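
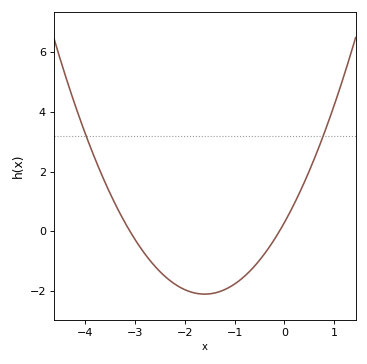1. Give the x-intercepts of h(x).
-3.1, -0.1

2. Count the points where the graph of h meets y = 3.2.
2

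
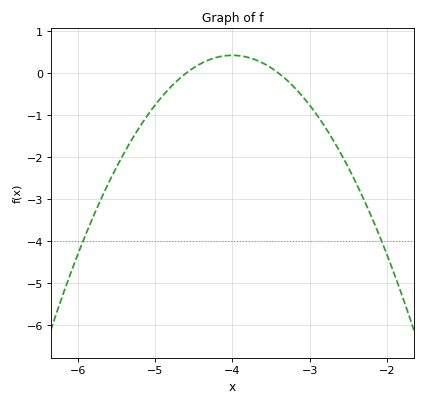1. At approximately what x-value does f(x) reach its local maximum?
-4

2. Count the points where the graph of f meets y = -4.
2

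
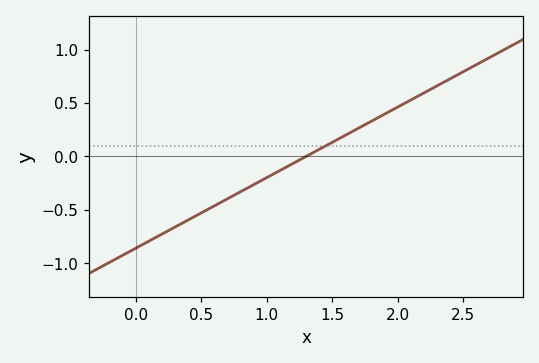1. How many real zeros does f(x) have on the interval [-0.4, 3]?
1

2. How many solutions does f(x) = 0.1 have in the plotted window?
1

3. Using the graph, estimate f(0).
-0.85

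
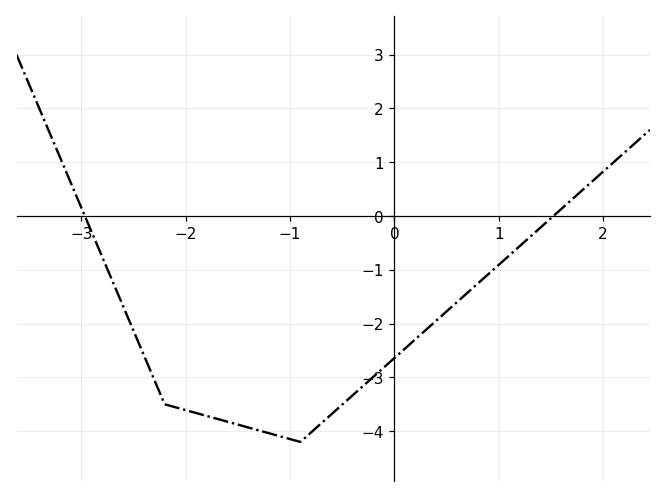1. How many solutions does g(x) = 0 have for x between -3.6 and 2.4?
2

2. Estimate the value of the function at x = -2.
-3.61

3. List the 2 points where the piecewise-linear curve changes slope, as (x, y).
(-2.2, -3.5); (-0.9, -4.2)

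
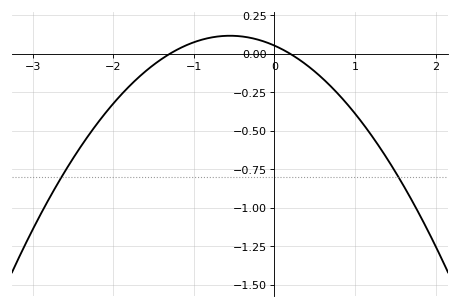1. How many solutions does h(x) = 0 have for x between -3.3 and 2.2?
2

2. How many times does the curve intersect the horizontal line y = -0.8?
2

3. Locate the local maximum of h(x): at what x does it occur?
-0.55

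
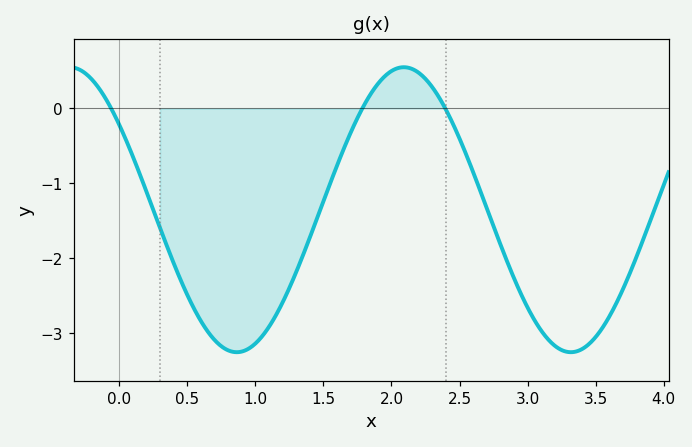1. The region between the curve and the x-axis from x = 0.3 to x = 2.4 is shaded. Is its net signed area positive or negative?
negative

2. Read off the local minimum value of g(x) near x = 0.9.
-3.2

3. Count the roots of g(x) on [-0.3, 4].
3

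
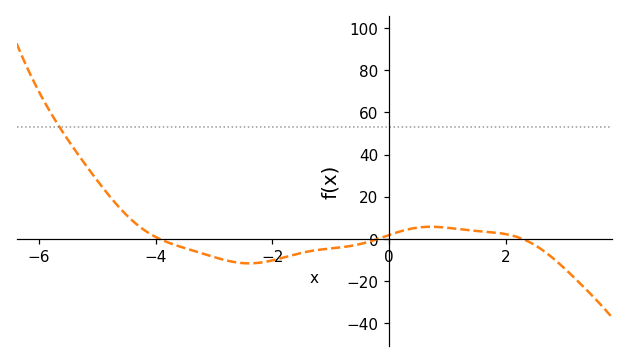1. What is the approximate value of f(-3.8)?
-2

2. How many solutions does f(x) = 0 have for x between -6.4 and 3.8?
3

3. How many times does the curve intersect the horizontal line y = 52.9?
1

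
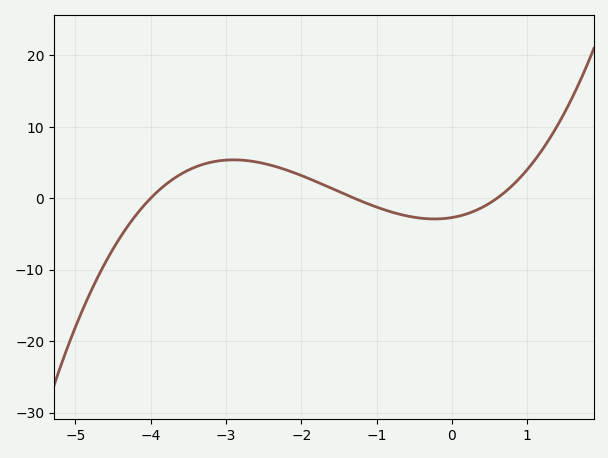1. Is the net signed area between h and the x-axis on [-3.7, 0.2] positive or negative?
positive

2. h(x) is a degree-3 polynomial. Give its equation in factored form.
y = 0.87(x + 4)(x + 1.3)(x - 0.6)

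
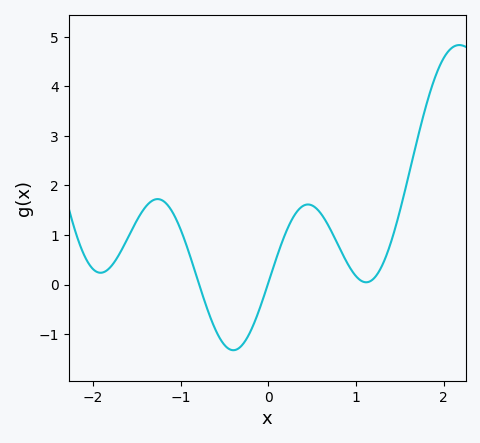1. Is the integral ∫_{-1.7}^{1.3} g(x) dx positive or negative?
positive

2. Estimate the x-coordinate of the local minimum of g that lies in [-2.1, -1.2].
-1.92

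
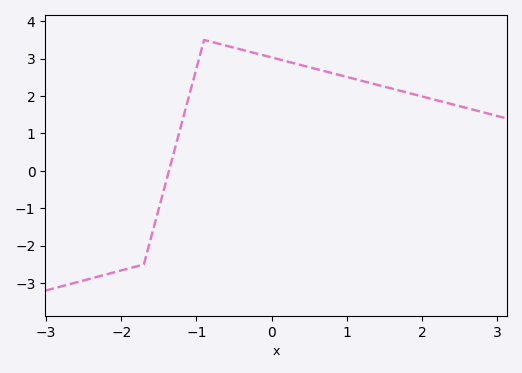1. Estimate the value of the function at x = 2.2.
1.89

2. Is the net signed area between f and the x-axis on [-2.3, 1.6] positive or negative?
positive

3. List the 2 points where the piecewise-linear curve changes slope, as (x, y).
(-1.7, -2.5); (-0.9, 3.5)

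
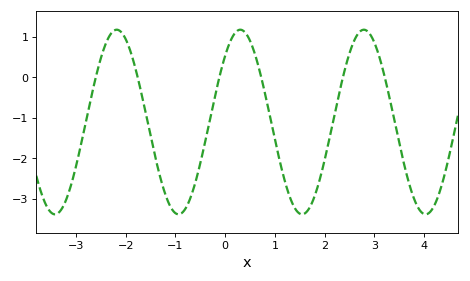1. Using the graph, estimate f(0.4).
1.1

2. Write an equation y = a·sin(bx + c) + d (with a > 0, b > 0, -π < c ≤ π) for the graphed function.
y = 2.28sin(2.5x + 0.8) - 1.11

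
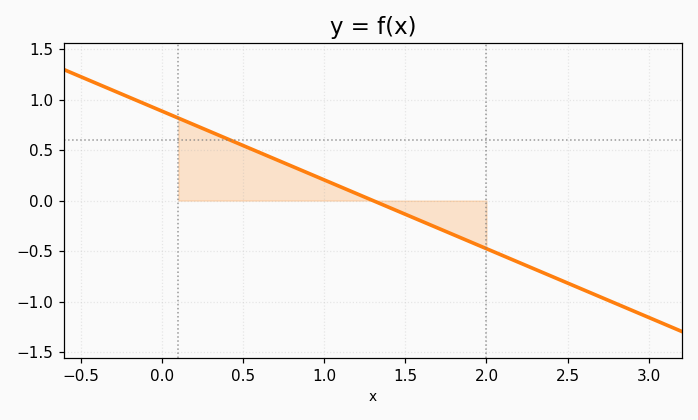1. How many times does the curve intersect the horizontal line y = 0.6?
1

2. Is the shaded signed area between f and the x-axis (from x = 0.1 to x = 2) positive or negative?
positive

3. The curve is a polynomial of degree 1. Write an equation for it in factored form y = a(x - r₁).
y = -0.68(x - 1.3)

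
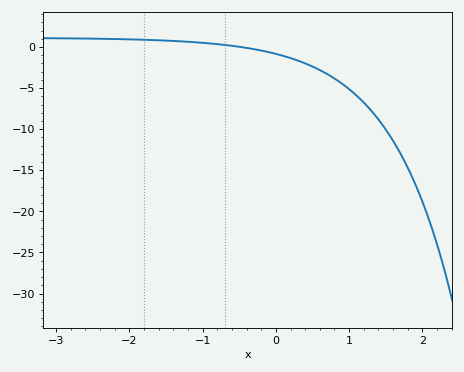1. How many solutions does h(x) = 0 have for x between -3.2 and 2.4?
1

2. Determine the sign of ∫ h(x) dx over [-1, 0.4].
negative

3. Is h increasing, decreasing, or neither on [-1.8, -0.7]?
decreasing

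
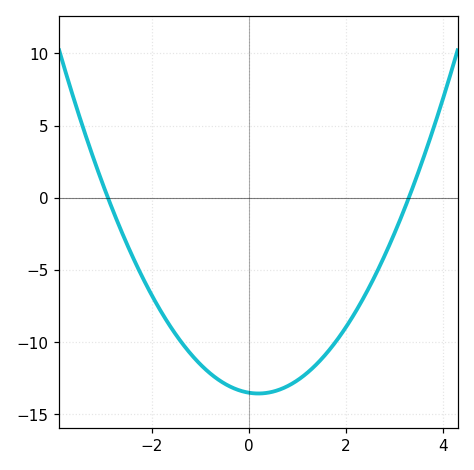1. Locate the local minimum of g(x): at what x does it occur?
0.2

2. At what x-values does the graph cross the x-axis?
-2.8, 3.2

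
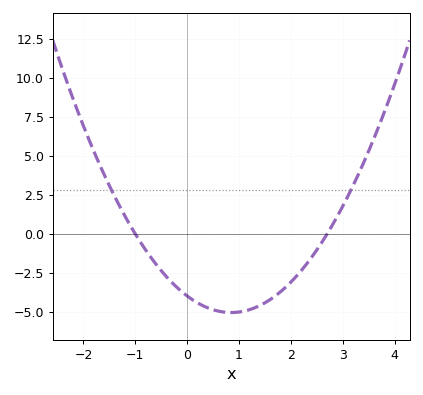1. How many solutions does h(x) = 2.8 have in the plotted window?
2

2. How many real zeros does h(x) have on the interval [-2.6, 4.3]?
2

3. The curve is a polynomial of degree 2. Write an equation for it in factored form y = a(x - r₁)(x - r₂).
y = 1.47(x + 1)(x - 2.7)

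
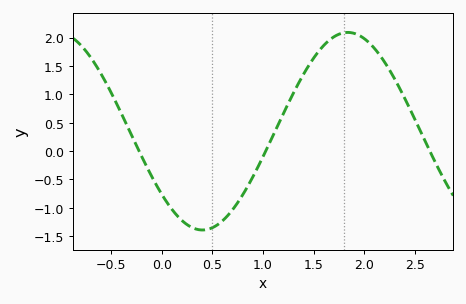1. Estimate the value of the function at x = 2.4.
0.923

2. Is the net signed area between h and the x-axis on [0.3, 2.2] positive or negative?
positive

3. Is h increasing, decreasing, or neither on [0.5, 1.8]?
increasing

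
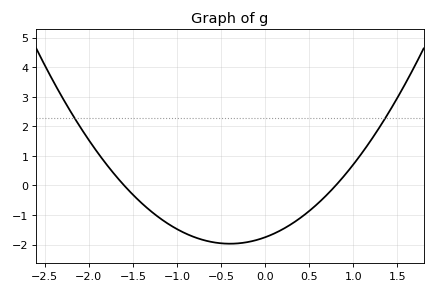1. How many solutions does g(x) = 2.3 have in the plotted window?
2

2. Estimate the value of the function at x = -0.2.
-1.92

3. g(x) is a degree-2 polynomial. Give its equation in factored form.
y = 1.37(x + 1.6)(x - 0.8)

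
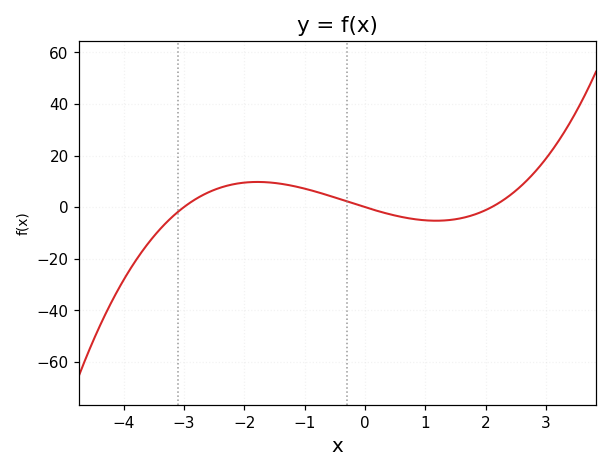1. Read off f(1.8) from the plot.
-4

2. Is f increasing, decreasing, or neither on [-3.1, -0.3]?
neither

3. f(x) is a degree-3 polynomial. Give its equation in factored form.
y = 1.16(x + 3)(x - 0)(x - 2.1)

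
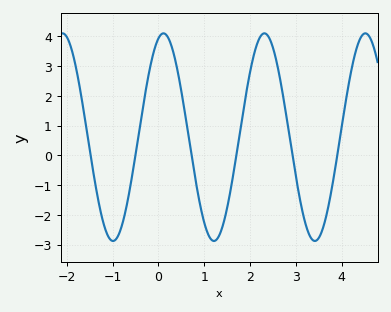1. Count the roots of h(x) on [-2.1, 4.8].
6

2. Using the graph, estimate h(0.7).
0.218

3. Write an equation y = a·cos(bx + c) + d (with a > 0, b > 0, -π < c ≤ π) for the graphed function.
y = 3.49cos(2.85x - 0.312) + 0.61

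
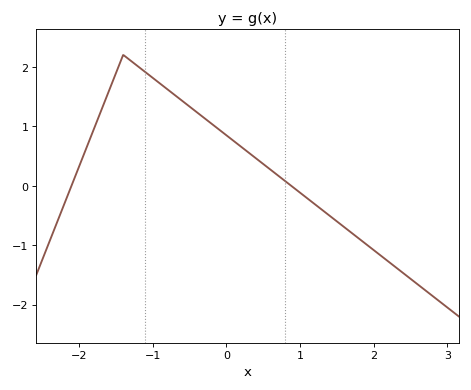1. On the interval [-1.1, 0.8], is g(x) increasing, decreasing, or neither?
decreasing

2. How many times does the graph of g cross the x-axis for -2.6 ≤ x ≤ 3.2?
2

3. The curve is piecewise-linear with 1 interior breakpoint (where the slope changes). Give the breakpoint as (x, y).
(-1.4, 2.2)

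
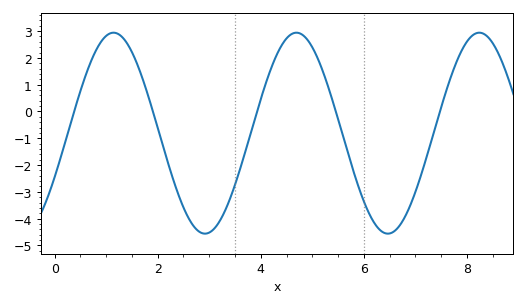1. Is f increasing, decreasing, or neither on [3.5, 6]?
neither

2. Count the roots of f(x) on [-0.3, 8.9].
5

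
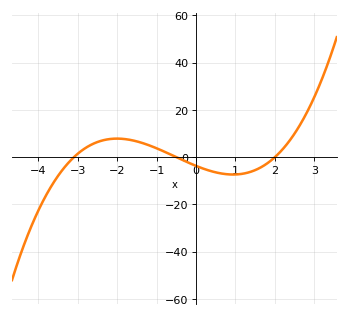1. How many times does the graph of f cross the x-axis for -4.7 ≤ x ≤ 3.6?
3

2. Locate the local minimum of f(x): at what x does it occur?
1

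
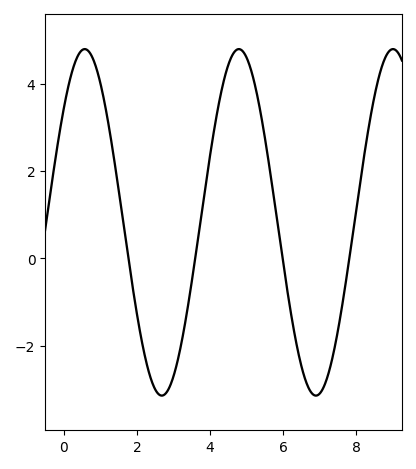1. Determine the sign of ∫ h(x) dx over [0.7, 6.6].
positive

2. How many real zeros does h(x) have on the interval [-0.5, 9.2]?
4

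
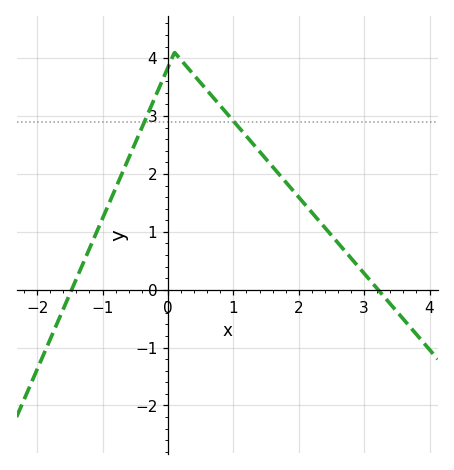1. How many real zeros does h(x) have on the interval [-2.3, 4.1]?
2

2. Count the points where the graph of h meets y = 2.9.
2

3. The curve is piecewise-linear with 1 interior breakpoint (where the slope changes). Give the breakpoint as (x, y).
(0.1, 4.1)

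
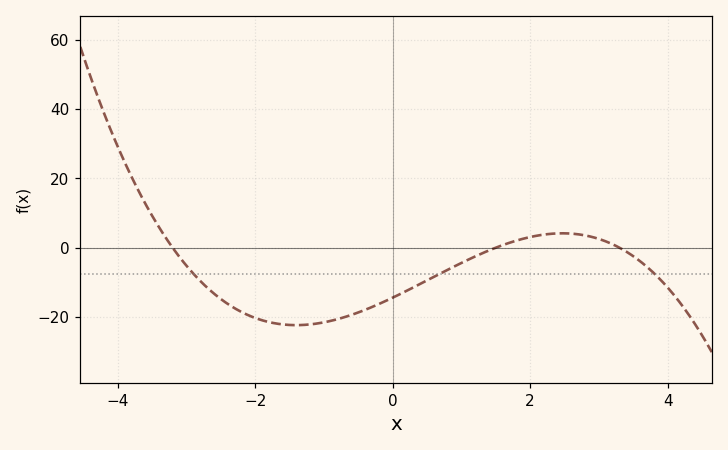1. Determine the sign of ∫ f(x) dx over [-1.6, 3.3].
negative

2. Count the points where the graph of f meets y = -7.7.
3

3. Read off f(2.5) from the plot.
4.15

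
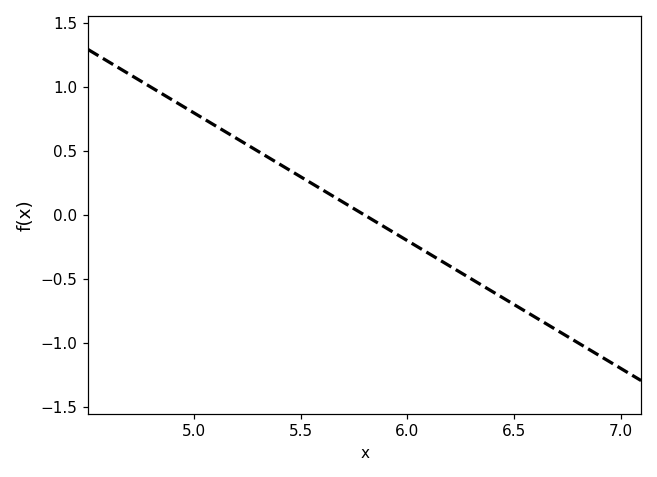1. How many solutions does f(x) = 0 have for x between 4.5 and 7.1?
1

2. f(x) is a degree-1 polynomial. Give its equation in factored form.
y = -1(x - 5.8)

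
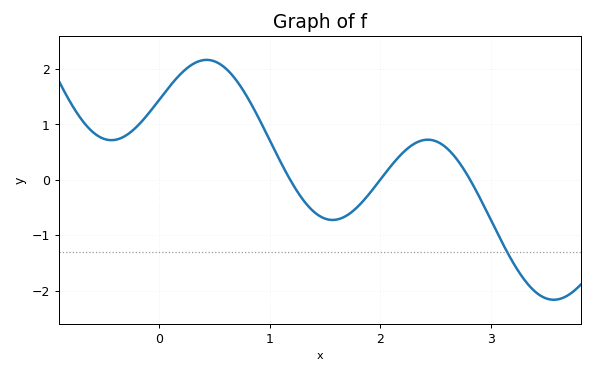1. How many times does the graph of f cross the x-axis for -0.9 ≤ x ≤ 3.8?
3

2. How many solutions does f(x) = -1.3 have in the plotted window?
1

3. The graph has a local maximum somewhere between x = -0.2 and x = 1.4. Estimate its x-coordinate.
0.4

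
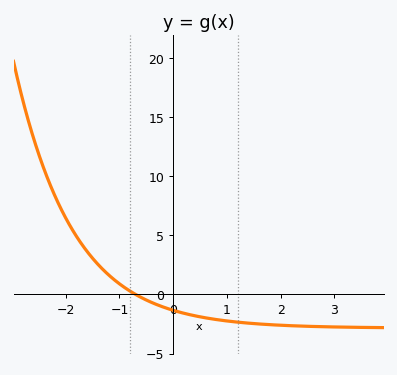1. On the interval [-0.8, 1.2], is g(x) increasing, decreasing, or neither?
decreasing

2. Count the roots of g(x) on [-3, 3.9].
1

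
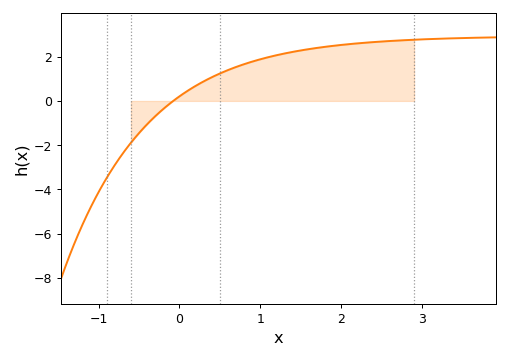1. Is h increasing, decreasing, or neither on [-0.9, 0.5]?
increasing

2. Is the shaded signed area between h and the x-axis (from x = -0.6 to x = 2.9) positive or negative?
positive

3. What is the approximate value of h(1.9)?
2.4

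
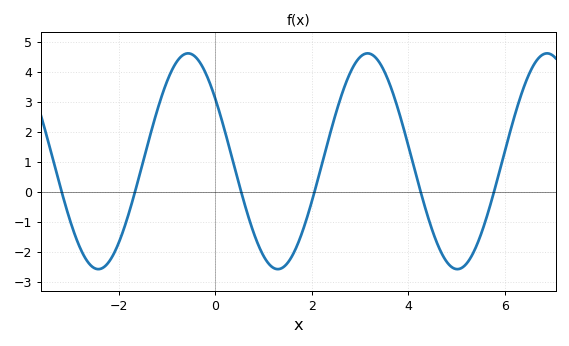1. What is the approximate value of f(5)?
-2.58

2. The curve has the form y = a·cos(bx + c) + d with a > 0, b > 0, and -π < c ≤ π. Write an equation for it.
y = 3.6cos(1.69x + 0.952) + 1.02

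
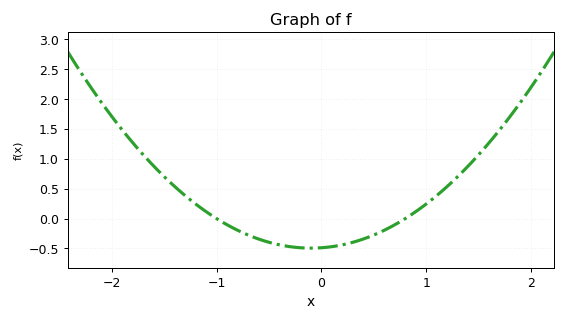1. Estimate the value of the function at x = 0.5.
-0.25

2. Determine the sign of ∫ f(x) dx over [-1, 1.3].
negative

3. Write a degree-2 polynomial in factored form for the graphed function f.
y = 0.61(x + 1)(x - 0.8)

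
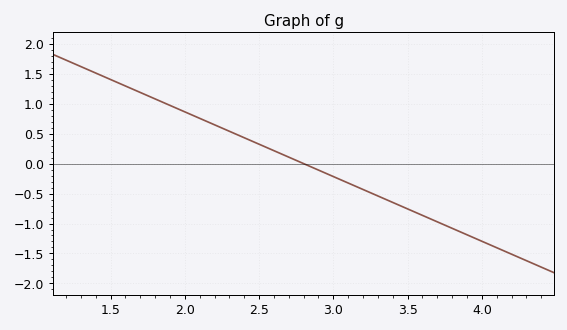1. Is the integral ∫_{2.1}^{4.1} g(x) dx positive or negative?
negative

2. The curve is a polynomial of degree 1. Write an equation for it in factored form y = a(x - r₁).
y = -1.08(x - 2.8)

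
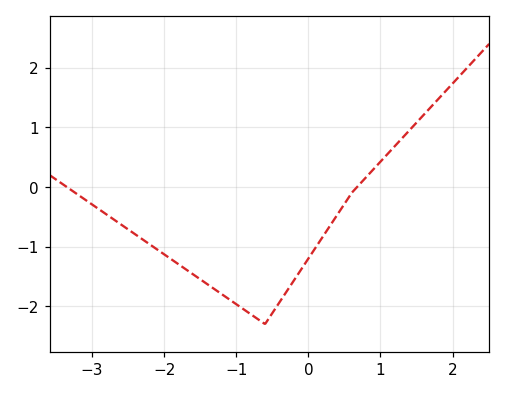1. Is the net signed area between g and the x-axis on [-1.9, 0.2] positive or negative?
negative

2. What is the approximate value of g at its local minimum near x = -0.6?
-2.3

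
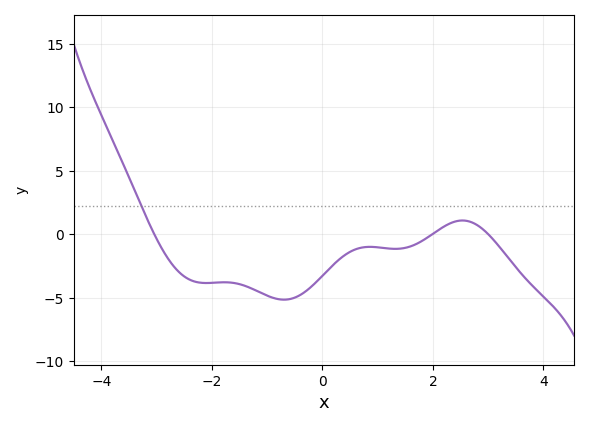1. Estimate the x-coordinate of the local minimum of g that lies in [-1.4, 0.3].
-0.6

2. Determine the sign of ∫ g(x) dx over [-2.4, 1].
negative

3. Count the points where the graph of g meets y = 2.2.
1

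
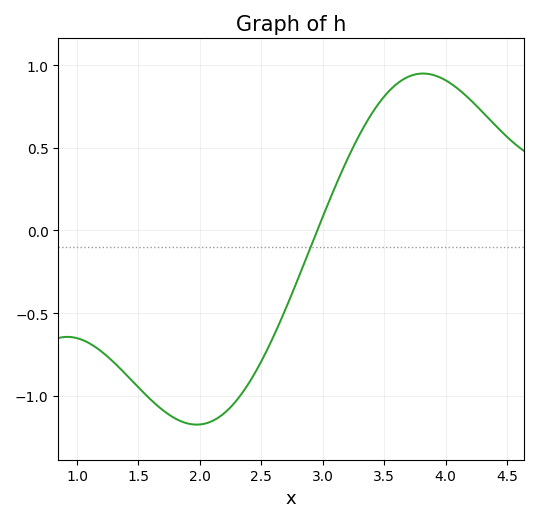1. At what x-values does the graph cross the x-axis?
3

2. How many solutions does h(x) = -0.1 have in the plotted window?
1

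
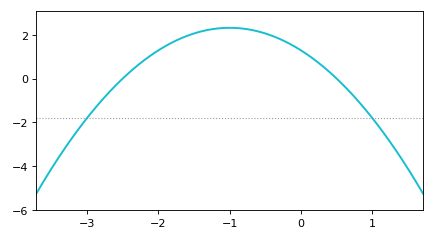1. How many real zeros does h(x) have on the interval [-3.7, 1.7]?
2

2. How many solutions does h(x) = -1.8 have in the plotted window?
2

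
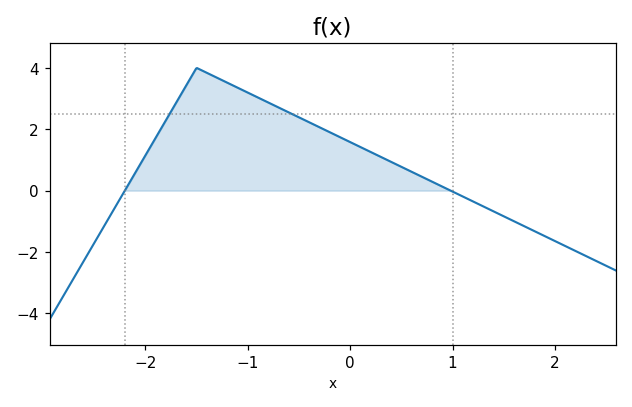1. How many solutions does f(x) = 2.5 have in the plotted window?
2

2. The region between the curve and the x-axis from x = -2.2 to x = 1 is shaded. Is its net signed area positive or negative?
positive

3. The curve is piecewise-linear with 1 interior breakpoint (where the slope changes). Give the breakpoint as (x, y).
(-1.5, 4)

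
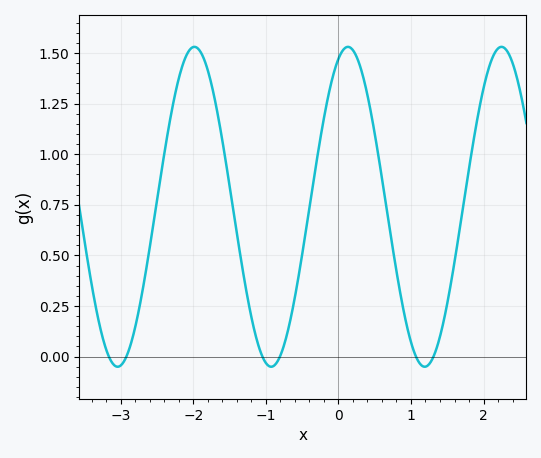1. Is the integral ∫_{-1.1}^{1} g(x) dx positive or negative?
positive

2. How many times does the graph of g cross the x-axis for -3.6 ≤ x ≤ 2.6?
6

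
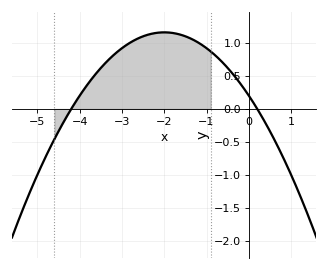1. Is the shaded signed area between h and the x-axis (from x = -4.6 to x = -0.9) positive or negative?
positive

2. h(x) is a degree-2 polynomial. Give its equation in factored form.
y = -0.24(x + 4.2)(x - 0.2)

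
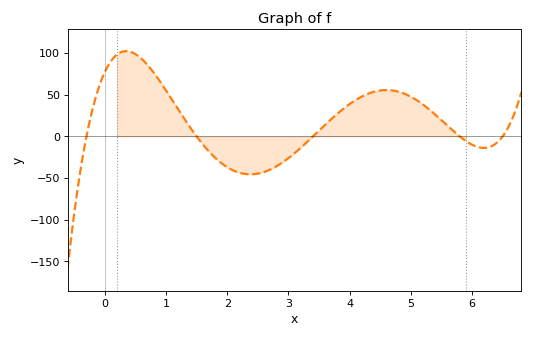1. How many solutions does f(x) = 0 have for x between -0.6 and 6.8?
5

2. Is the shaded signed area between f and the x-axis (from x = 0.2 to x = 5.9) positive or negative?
positive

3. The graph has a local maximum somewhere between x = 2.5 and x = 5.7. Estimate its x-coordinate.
4.6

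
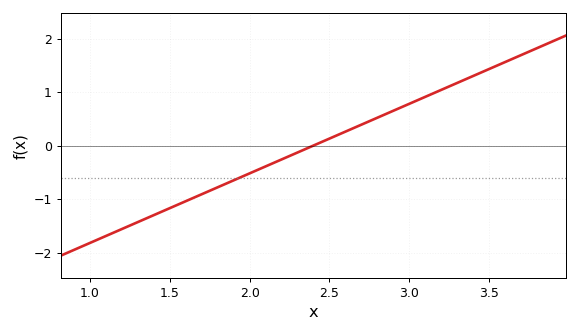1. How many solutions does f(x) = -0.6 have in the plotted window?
1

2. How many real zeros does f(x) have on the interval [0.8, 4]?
1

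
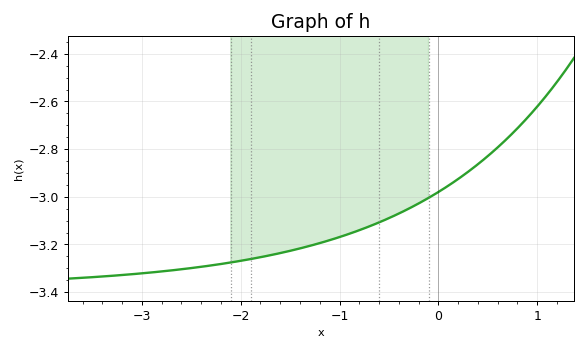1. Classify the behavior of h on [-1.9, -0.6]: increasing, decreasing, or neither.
increasing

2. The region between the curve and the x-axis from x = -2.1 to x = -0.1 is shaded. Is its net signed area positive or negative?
negative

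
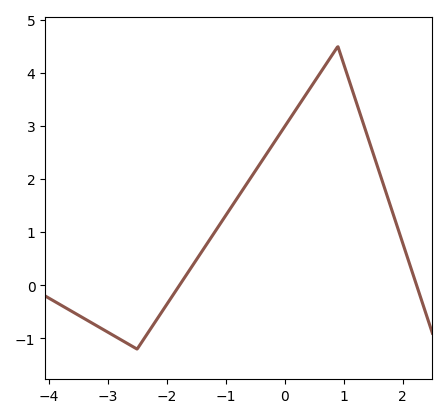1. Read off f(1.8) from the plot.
1.5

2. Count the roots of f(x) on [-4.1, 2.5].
2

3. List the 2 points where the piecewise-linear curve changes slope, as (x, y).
(-2.5, -1.2); (0.9, 4.5)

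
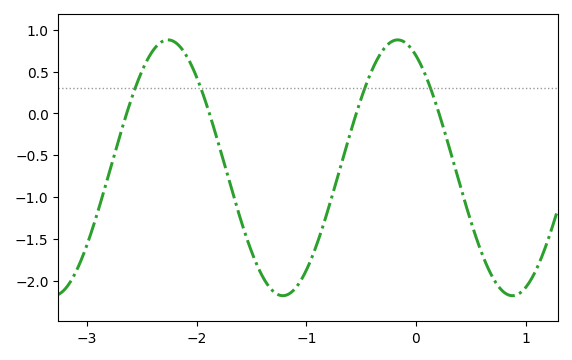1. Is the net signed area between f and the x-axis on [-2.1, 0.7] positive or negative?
negative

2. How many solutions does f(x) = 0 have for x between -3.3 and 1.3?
4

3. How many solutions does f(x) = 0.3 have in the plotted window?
4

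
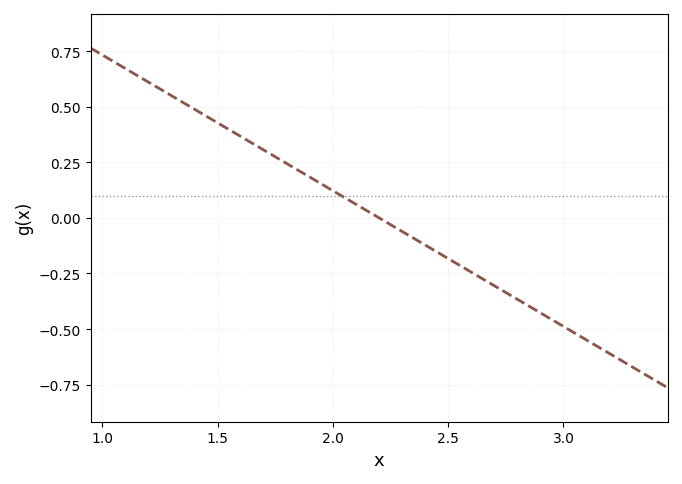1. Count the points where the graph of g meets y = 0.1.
1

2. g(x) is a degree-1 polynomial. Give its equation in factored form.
y = -0.61(x - 2.2)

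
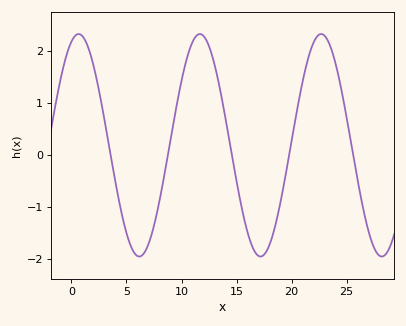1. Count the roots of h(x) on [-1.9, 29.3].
5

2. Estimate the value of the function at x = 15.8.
-1.3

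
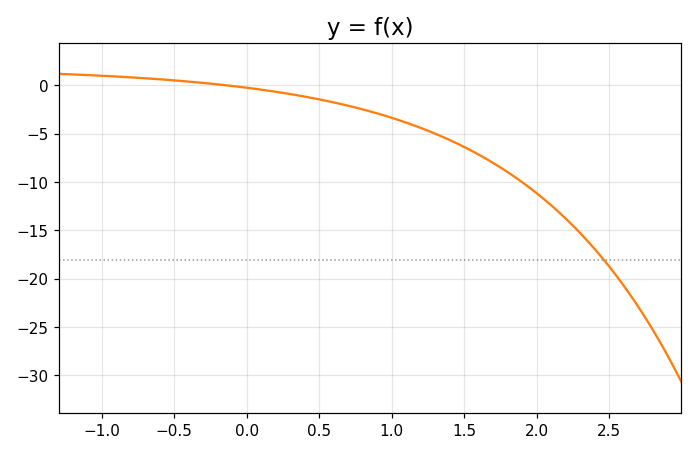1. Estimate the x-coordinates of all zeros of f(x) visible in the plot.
-0.1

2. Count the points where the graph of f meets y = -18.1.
1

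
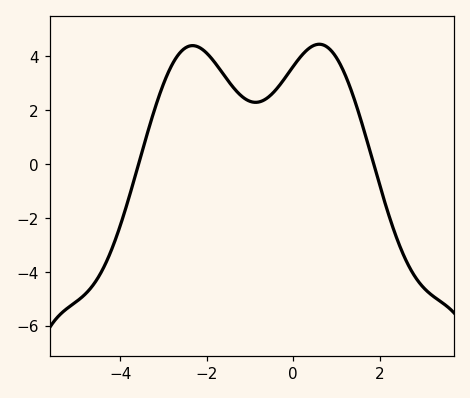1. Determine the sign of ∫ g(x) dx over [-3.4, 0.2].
positive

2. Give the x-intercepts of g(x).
-3.58, 1.86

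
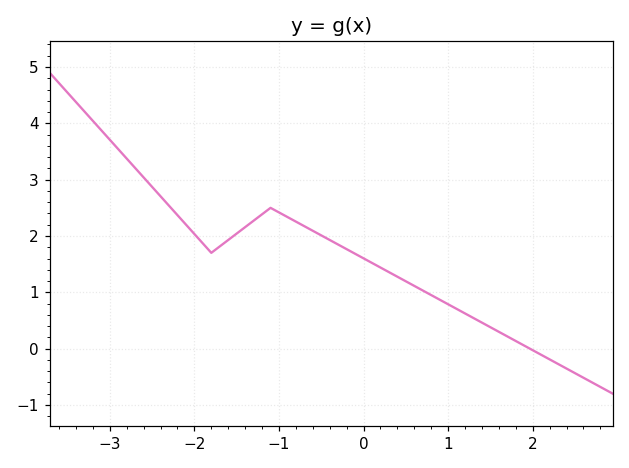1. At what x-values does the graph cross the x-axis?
2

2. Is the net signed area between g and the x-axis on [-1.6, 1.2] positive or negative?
positive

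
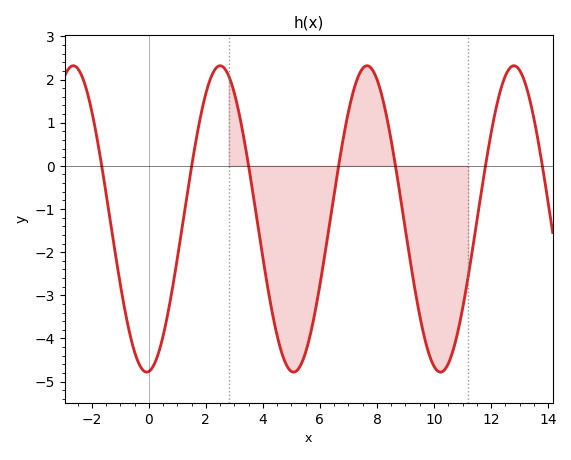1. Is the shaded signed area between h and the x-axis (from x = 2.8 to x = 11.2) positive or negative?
negative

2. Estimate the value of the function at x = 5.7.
-3.8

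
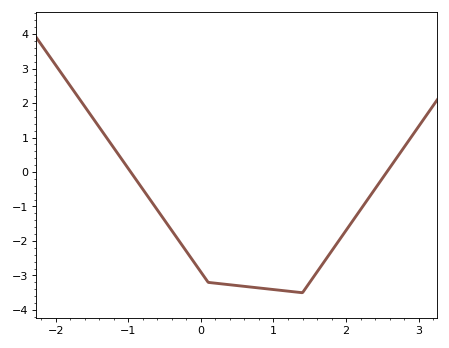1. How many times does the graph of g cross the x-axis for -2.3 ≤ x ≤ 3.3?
2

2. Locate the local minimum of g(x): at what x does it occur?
1.4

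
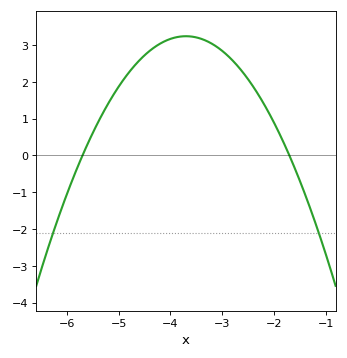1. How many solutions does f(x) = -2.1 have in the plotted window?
2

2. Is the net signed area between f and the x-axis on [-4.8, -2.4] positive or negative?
positive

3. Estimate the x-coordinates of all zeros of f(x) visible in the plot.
-5.7, -1.7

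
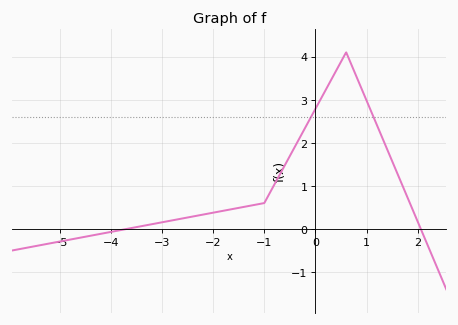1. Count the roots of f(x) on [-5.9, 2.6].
2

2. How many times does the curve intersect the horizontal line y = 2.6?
2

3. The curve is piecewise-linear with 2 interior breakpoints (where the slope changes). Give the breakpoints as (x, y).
(-1, 0.6); (0.6, 4.1)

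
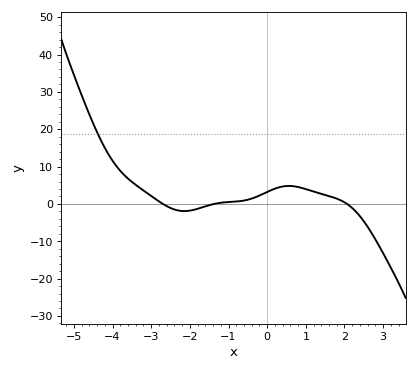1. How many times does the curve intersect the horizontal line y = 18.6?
1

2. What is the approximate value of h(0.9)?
4.27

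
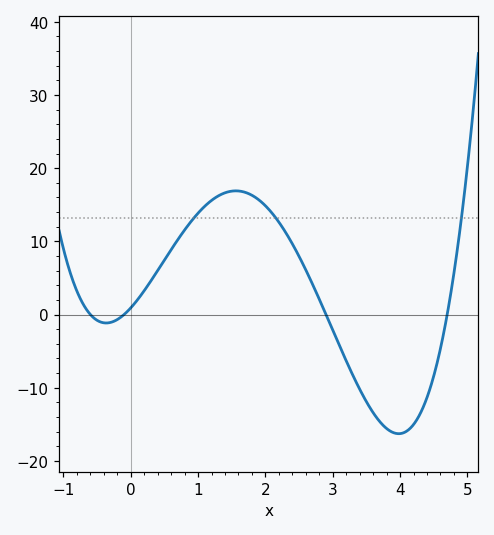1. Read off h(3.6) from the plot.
-13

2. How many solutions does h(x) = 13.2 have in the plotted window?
3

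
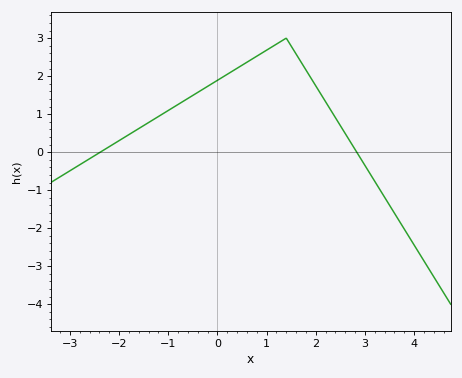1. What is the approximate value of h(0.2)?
2.05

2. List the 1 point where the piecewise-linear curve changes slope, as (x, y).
(1.4, 3)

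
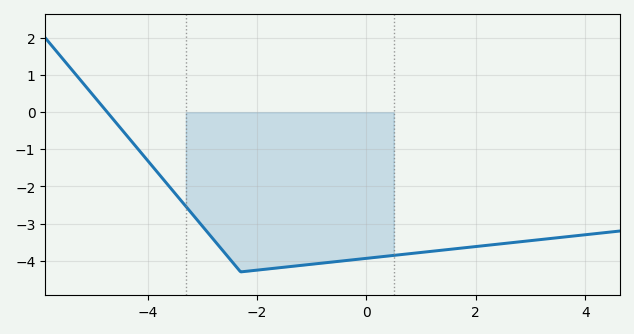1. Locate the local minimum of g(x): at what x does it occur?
-2.3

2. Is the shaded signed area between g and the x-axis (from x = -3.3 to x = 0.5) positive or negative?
negative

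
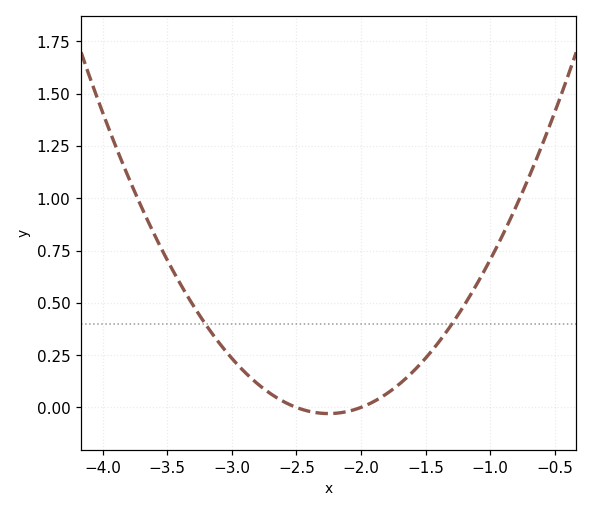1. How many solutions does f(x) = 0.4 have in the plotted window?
2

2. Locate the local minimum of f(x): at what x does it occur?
-2.2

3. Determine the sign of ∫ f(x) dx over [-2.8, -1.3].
positive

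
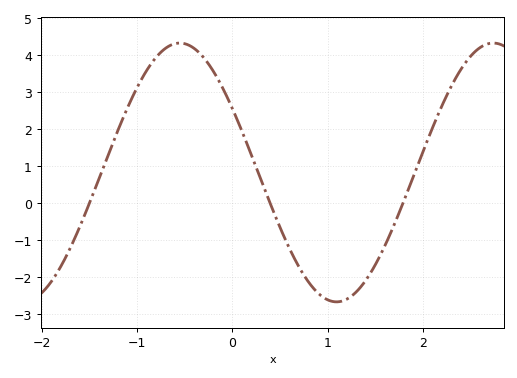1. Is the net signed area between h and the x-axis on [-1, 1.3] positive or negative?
positive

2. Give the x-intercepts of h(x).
-1.5, 0.4, 1.8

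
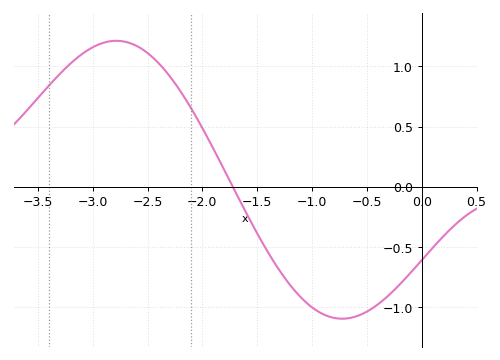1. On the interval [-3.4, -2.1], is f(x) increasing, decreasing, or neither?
neither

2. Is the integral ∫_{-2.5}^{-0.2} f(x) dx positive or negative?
negative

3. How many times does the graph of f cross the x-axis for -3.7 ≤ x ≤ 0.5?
1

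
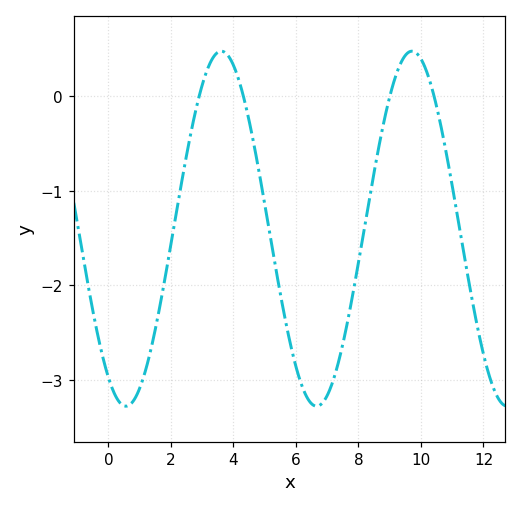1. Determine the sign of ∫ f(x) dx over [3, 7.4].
negative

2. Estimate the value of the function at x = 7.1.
-3.09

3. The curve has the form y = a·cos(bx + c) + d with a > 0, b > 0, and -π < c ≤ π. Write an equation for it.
y = 1.88cos(1.03x + 2.56) - 1.4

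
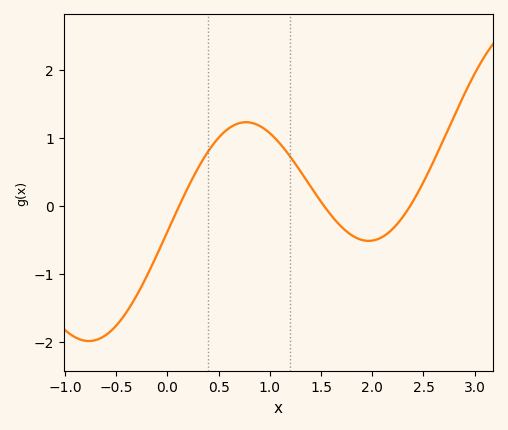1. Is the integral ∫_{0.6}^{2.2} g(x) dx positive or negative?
positive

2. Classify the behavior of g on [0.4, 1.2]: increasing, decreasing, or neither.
neither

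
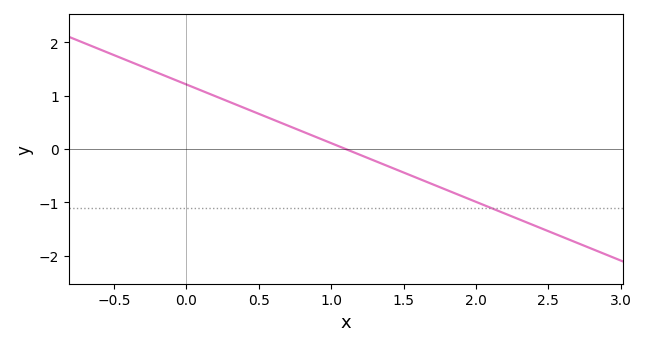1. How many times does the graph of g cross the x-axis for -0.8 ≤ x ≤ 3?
1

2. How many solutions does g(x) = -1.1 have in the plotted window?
1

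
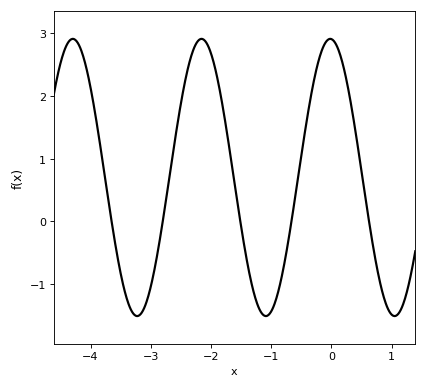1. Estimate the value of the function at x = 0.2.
2.5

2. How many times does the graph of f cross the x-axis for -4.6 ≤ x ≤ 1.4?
5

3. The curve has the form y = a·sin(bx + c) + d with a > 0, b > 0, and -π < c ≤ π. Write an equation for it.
y = 2.21sin(2.9x + 1.6) + 0.7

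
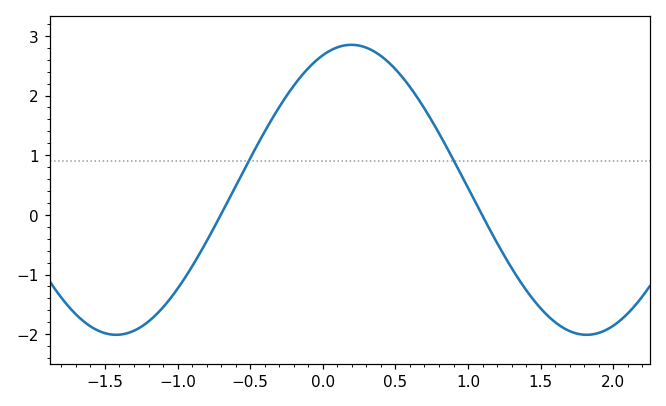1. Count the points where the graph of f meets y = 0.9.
2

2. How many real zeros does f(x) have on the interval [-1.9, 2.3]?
2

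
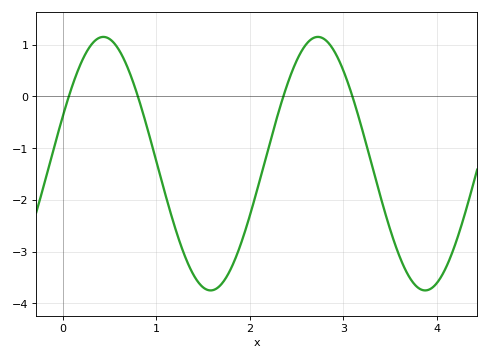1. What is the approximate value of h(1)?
-1.3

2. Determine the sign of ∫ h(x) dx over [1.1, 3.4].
negative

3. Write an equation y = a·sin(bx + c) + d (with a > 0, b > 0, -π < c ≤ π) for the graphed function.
y = 2.45sin(2.7x + 0.38) - 1.3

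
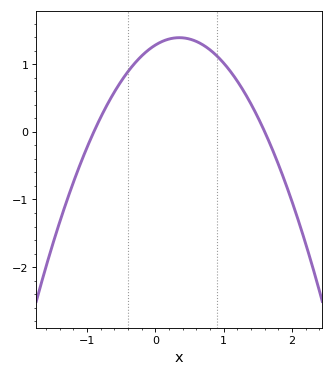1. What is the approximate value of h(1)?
1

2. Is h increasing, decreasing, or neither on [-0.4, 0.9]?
neither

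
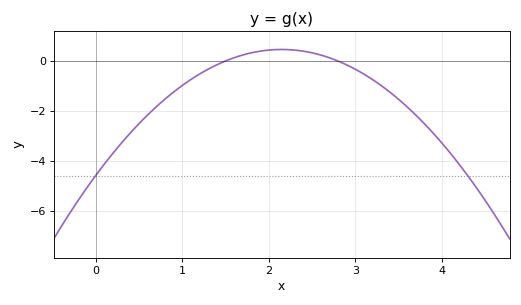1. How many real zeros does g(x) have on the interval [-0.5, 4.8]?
2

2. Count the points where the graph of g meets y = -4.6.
2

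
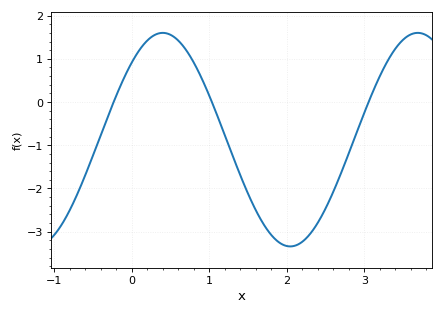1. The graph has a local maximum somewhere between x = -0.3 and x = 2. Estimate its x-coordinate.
0.4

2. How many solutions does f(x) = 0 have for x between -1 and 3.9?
3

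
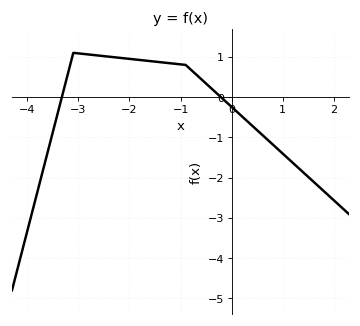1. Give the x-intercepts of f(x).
-3.32, -0.21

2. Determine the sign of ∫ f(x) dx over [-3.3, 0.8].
positive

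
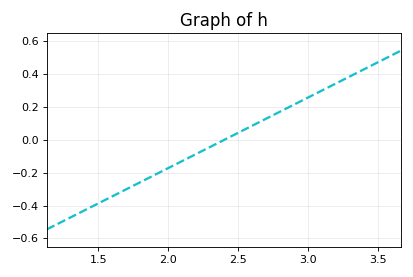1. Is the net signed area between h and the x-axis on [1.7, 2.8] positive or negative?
negative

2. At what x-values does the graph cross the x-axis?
2.4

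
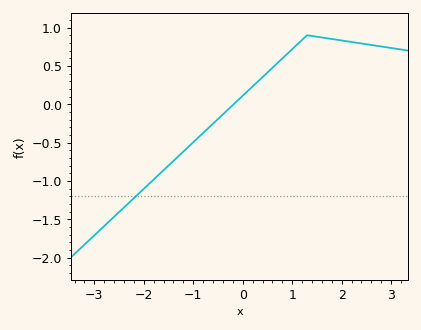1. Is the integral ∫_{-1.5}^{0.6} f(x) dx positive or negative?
negative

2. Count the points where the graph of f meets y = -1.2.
1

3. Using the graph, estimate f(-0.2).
-0.011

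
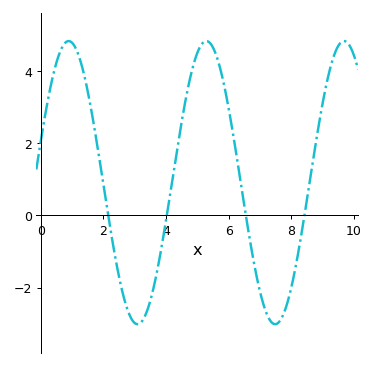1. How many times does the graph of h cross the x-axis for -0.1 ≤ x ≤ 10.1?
4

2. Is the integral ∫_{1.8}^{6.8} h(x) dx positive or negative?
positive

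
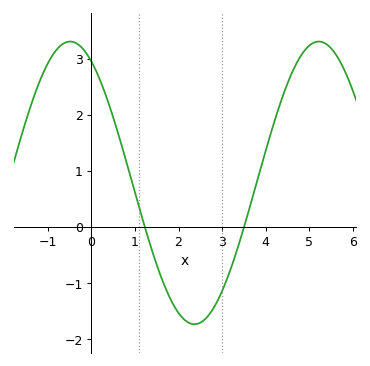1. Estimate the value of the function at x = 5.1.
3.29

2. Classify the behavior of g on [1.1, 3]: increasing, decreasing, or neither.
neither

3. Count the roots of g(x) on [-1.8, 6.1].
2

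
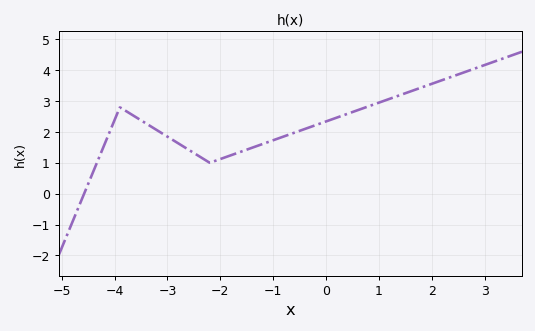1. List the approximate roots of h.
-4.58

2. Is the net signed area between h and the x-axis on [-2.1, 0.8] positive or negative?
positive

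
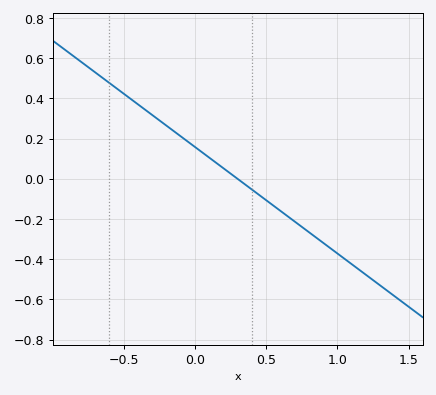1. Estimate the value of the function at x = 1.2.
-0.48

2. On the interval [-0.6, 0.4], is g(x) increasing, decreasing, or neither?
decreasing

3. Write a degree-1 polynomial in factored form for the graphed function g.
y = -0.53(x - 0.3)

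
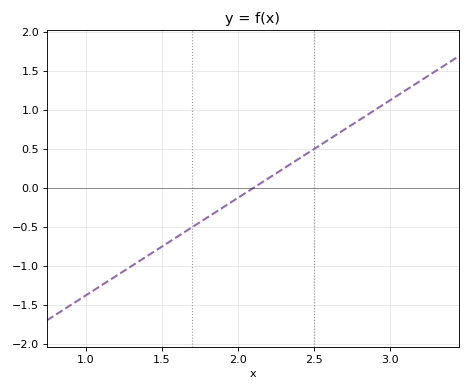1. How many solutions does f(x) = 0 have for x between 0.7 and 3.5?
1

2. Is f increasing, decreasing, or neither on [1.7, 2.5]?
increasing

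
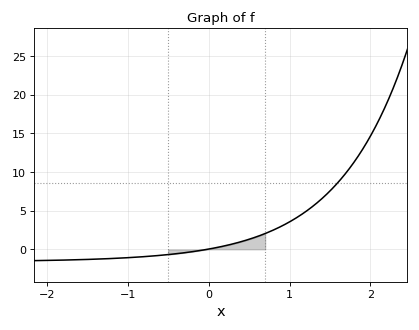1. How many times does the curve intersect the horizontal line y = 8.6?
1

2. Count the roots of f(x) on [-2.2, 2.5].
1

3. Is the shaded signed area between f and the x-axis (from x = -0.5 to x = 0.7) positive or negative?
positive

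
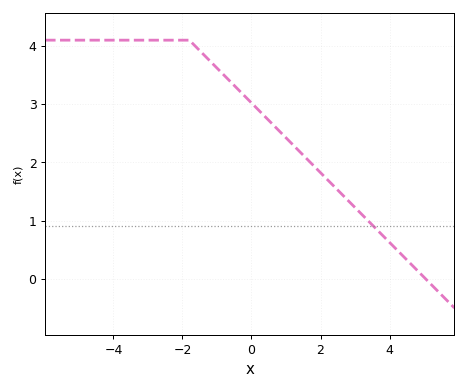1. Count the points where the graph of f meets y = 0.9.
1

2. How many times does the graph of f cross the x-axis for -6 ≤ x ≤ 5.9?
1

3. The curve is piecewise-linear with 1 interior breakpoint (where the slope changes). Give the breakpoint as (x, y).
(-1.8, 4.1)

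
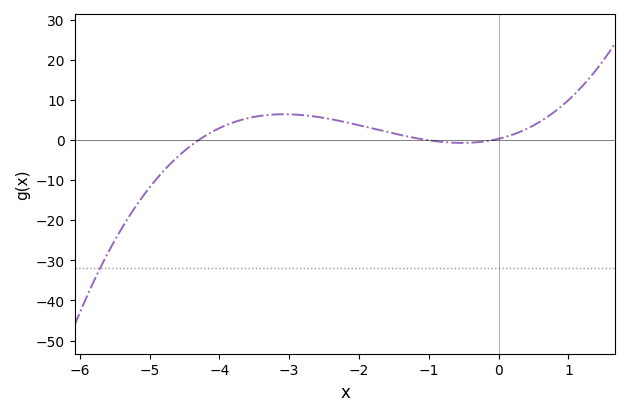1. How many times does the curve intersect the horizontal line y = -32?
1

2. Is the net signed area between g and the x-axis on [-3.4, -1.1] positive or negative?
positive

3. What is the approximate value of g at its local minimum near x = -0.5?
-0.655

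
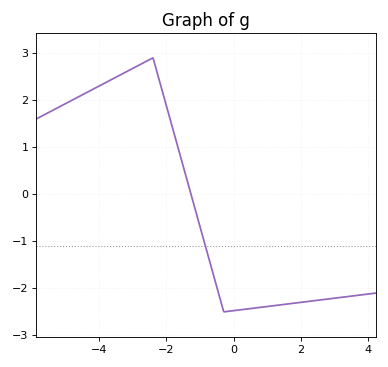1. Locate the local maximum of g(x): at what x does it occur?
-2.4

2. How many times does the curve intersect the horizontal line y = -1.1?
1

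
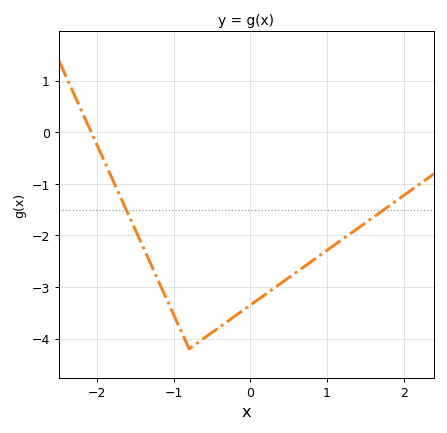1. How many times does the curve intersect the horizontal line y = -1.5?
2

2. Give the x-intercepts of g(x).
-2.1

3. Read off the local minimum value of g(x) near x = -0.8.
-4.2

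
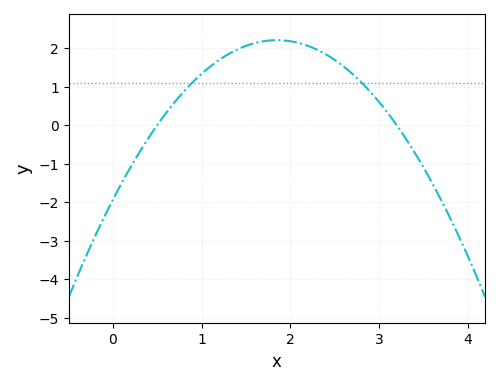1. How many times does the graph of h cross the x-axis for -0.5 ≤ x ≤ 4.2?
2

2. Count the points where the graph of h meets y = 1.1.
2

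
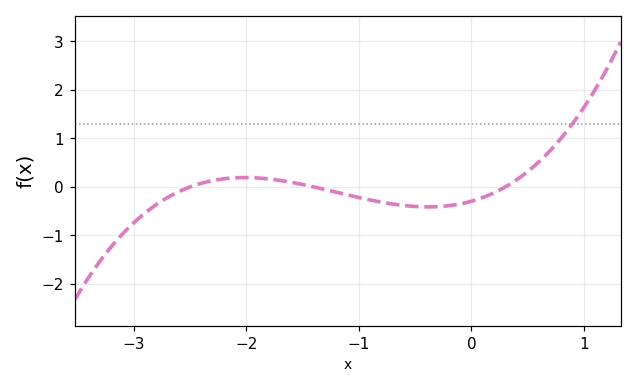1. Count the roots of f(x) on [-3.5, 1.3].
3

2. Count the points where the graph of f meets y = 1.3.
1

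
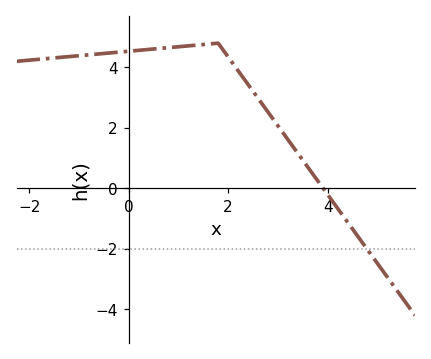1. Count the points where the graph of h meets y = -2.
1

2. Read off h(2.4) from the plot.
3.4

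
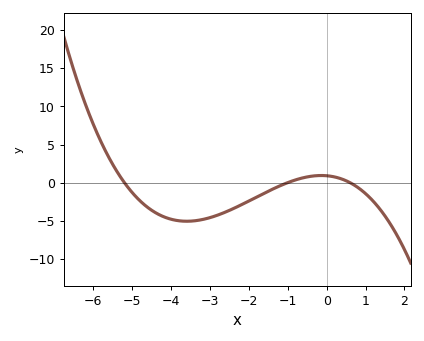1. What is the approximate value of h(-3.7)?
-5.05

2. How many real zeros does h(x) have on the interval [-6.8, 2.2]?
3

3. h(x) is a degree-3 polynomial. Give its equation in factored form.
y = -0.29(x + 5.2)(x + 1)(x - 0.6)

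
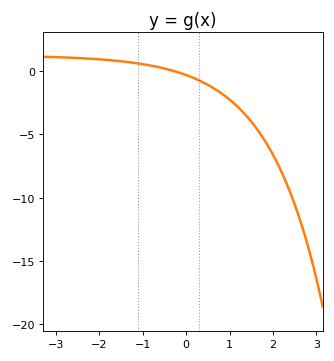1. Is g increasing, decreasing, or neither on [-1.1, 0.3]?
decreasing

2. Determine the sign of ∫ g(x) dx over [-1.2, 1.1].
negative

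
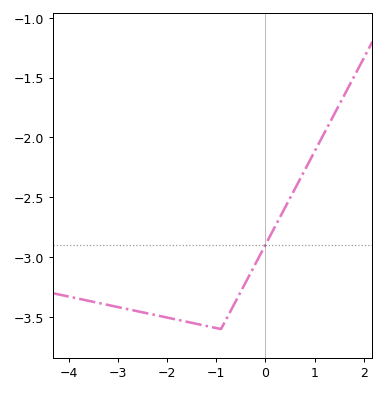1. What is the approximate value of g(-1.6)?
-3.54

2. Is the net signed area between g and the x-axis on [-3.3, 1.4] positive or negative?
negative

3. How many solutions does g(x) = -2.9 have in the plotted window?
1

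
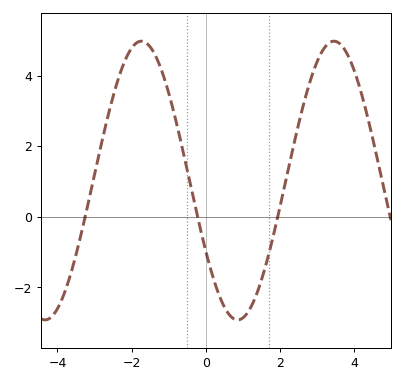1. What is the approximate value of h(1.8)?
-0.6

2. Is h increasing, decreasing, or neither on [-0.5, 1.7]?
neither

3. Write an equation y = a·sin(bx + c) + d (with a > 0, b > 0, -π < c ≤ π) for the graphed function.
y = 3.95sin(1.2x - 2.6) + 1.03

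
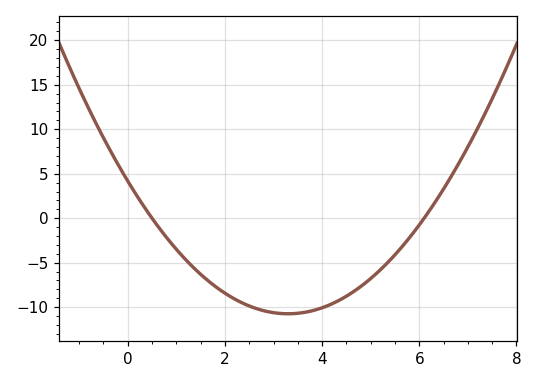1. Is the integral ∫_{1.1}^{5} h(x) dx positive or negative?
negative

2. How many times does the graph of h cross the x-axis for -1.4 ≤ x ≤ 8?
2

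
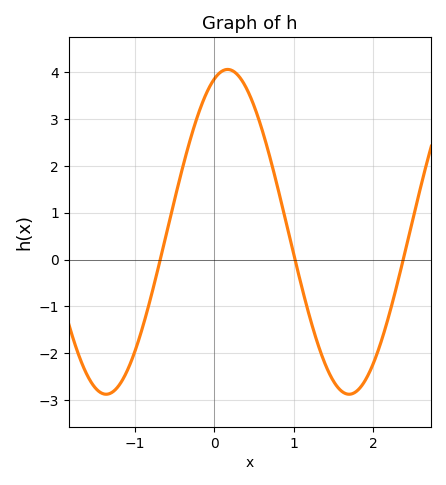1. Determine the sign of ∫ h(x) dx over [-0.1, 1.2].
positive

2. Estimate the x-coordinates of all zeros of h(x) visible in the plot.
-0.684, 1.02, 2.38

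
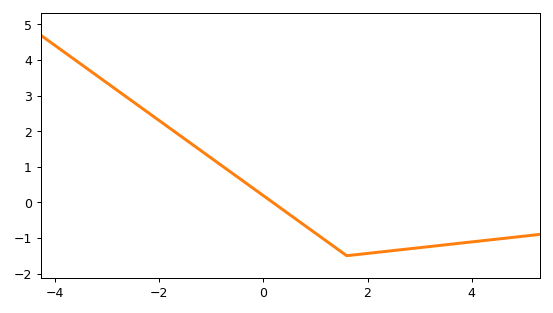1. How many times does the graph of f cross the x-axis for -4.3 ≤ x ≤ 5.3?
1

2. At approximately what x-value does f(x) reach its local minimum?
1.6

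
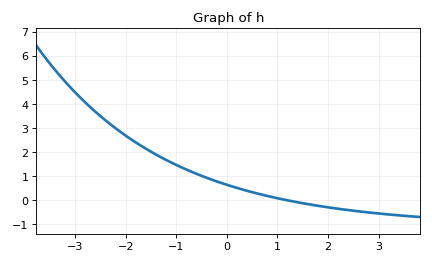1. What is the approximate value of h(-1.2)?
1.7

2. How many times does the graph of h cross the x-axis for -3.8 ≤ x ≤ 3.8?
1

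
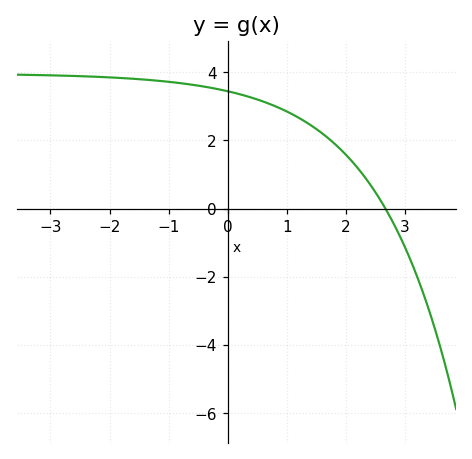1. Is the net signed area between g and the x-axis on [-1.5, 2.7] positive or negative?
positive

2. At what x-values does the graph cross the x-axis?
2.7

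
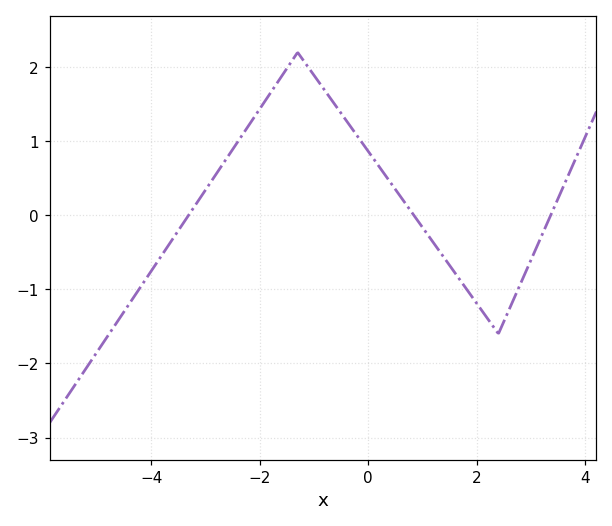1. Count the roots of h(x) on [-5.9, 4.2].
3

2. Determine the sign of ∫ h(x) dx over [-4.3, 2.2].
positive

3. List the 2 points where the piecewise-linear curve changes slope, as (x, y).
(-1.3, 2.2); (2.4, -1.6)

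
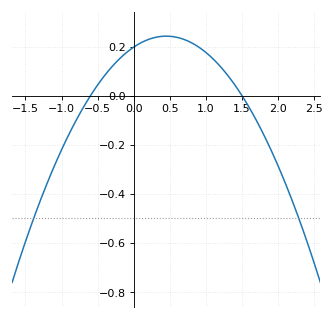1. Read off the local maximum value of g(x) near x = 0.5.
0.24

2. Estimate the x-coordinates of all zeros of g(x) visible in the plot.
-0.6, 1.5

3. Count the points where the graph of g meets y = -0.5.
2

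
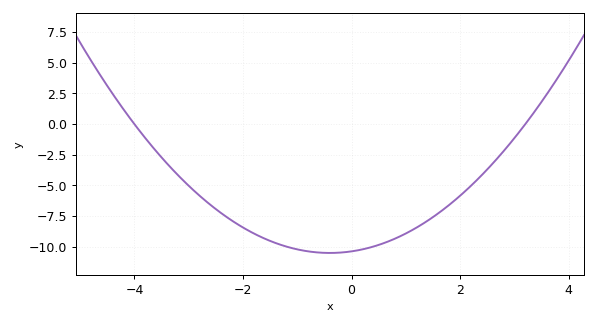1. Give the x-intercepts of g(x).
-4, 3.2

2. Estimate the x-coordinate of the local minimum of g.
-0.4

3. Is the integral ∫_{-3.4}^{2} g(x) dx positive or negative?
negative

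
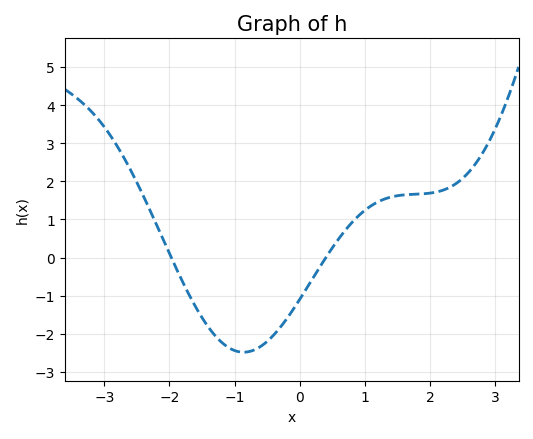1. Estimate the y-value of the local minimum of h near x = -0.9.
-2.48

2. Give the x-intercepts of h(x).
-1.97, 0.402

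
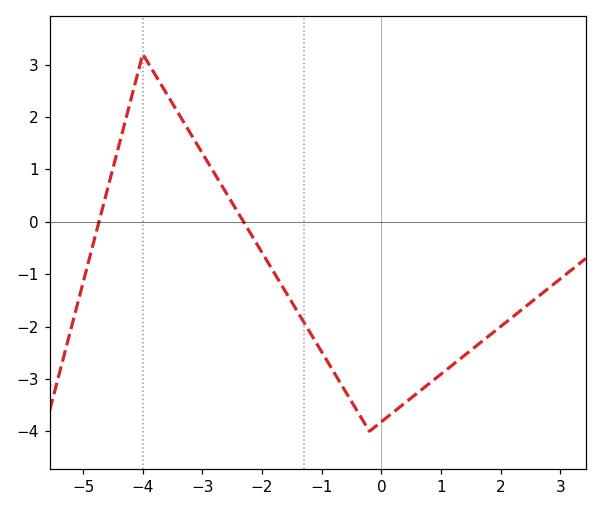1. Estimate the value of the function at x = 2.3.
-1.73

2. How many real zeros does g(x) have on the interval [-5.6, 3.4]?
2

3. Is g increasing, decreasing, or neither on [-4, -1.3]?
decreasing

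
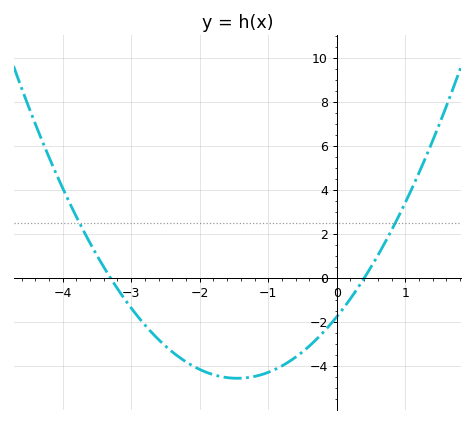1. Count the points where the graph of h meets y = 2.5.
2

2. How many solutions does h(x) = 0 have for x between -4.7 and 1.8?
2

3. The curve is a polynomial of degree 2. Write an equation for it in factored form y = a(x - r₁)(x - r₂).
y = 1.33(x + 3.3)(x - 0.4)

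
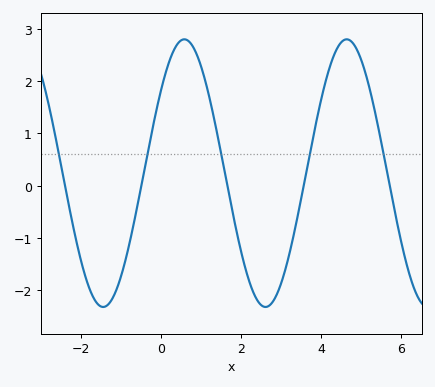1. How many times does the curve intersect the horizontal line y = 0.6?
5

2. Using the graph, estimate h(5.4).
1.2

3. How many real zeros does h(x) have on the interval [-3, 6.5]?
5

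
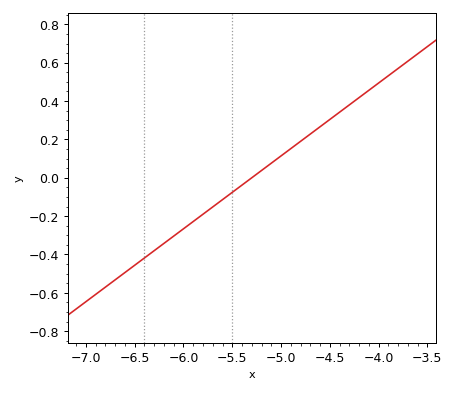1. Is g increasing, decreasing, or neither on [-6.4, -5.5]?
increasing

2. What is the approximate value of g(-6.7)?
-0.532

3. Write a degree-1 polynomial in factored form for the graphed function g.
y = 0.38(x + 5.3)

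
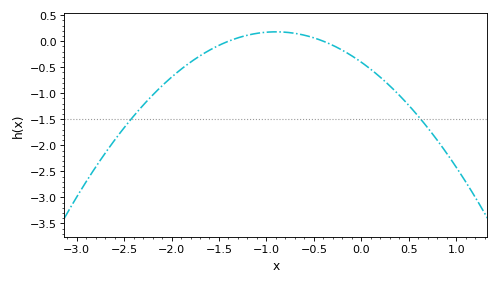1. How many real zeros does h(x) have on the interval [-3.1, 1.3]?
2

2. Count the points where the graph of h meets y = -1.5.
2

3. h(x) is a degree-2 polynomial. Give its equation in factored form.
y = -0.72(x + 1.4)(x + 0.4)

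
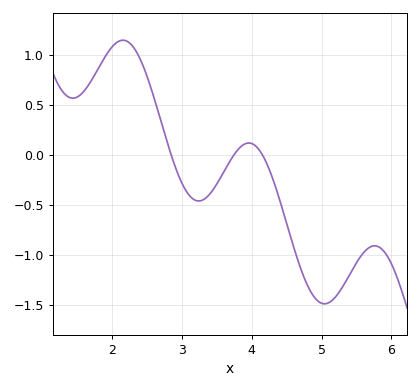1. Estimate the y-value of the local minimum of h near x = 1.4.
0.565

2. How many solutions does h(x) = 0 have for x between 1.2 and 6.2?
3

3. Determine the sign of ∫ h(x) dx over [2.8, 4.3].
negative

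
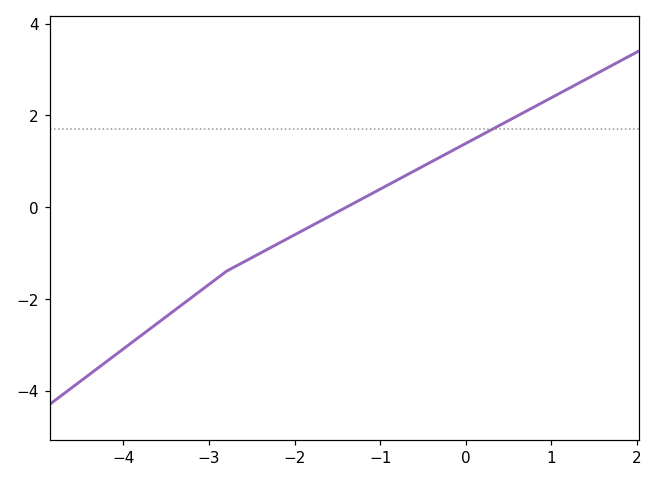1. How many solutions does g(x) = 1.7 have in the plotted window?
1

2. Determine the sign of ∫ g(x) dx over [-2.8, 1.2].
positive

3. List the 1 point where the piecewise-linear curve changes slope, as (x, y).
(-2.8, -1.4)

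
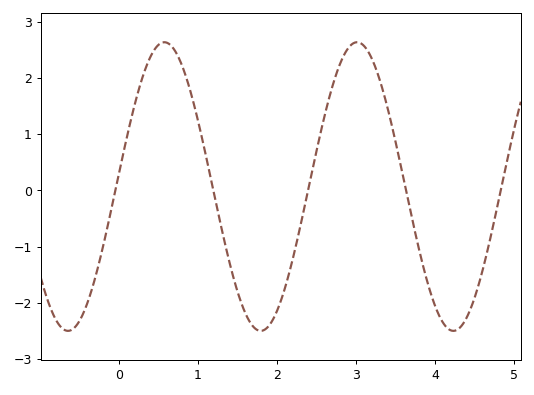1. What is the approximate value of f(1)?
1.3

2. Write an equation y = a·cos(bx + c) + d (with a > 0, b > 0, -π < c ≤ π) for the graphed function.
y = 2.57cos(2.6x - 1.5) + 0.07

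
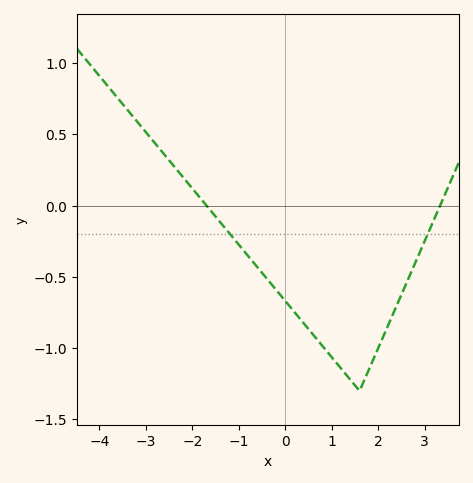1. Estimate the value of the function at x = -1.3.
-0.15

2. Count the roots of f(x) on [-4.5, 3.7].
2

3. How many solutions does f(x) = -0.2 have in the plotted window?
2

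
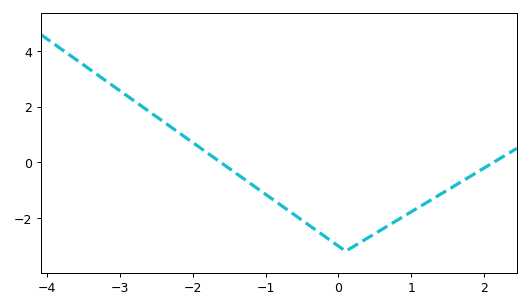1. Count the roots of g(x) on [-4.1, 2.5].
2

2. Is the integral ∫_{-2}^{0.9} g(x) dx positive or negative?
negative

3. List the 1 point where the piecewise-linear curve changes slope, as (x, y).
(0.1, -3.2)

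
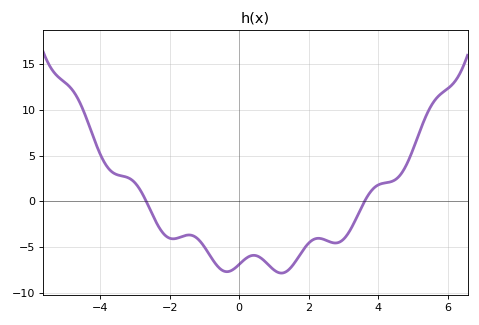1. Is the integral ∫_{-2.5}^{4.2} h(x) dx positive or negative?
negative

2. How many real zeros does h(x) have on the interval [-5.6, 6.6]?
2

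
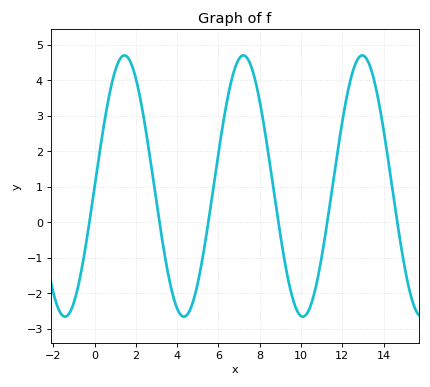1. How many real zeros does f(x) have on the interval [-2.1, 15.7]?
6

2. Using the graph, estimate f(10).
-2.64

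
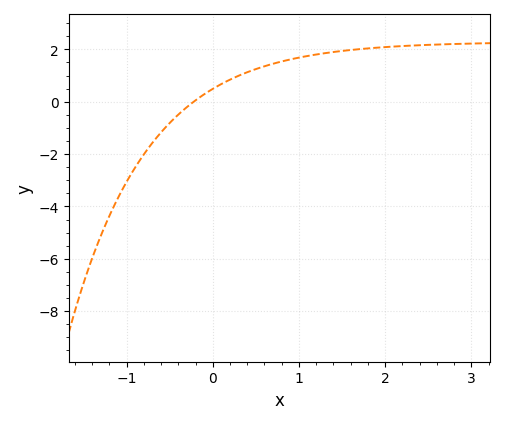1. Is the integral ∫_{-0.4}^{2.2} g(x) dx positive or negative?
positive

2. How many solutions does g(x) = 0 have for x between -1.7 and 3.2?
1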